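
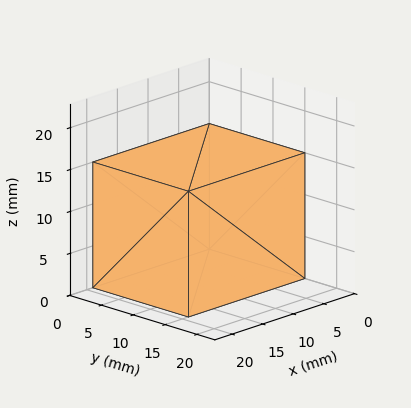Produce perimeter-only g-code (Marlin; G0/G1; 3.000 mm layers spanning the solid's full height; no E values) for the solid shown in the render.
Reading the render: the shape is a rectangular box, roughly 19 × 15 mm footprint and 15 mm tall (dimensions read to the nearest mm from the axis ticks). For the g-code, the solid's height is divided into equal slices at the stated Δz and each level perimeter traced with G1 moves after a G0 lift.

; perimeter-only toolpath
G21 ; units = mm
G90 ; absolute positioning
G28 ; home
; layer 1
G0 Z3.000
G0 X0.000 Y0.000
G1 X19.000 Y0.000
G1 X19.000 Y15.000
G1 X0.000 Y15.000
G1 X0.000 Y0.000
; layer 2
G0 Z6.000
G0 X0.000 Y0.000
G1 X19.000 Y0.000
G1 X19.000 Y15.000
G1 X0.000 Y15.000
G1 X0.000 Y0.000
; layer 3
G0 Z9.000
G0 X0.000 Y0.000
G1 X19.000 Y0.000
G1 X19.000 Y15.000
G1 X0.000 Y15.000
G1 X0.000 Y0.000
; layer 4
G0 Z12.000
G0 X0.000 Y0.000
G1 X19.000 Y0.000
G1 X19.000 Y15.000
G1 X0.000 Y15.000
G1 X0.000 Y0.000
; layer 5
G0 Z15.000
G0 X0.000 Y0.000
G1 X19.000 Y0.000
G1 X19.000 Y15.000
G1 X0.000 Y15.000
G1 X0.000 Y0.000
M2 ; end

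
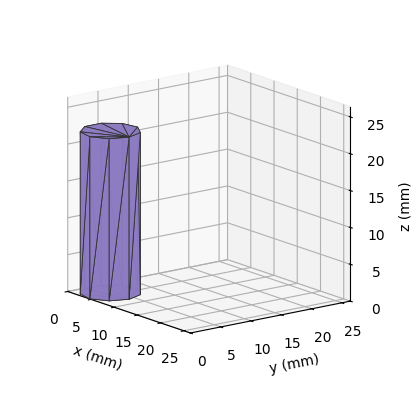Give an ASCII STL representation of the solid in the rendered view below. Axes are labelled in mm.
Reading the render: the shape is a regular 9-sided prism (a cylinder approximated with 9 flat sides), circumscribed radius ≈ 4 mm, height ≈ 22 mm (dimensions read to the nearest mm from the axis ticks). For the STL, each face is triangulated and given an outward normal.

solid part
  facet normal 0.0000 0.0000 -1.0000
    outer loop
      vertex 4.695 7.939 0.000
      vertex 7.064 6.571 0.000
      vertex 8.000 4.000 0.000
    endloop
  endfacet
  facet normal 0.0000 0.0000 -1.0000
    outer loop
      vertex 2.000 7.464 0.000
      vertex 4.695 7.939 0.000
      vertex 8.000 4.000 0.000
    endloop
  endfacet
  facet normal 0.0000 0.0000 -1.0000
    outer loop
      vertex 0.241 5.368 0.000
      vertex 2.000 7.464 0.000
      vertex 8.000 4.000 0.000
    endloop
  endfacet
  facet normal 0.0000 0.0000 -1.0000
    outer loop
      vertex 0.241 2.632 0.000
      vertex 0.241 5.368 0.000
      vertex 8.000 4.000 0.000
    endloop
  endfacet
  facet normal 0.0000 0.0000 -1.0000
    outer loop
      vertex 2.000 0.536 0.000
      vertex 0.241 2.632 0.000
      vertex 8.000 4.000 0.000
    endloop
  endfacet
  facet normal 0.0000 0.0000 -1.0000
    outer loop
      vertex 4.695 0.061 0.000
      vertex 2.000 0.536 0.000
      vertex 8.000 4.000 0.000
    endloop
  endfacet
  facet normal 0.0000 0.0000 -1.0000
    outer loop
      vertex 7.064 1.429 0.000
      vertex 4.695 0.061 0.000
      vertex 8.000 4.000 0.000
    endloop
  endfacet
  facet normal 0.0000 0.0000 1.0000
    outer loop
      vertex 8.000 4.000 22.000
      vertex 7.064 6.571 22.000
      vertex 4.695 7.939 22.000
    endloop
  endfacet
  facet normal 0.0000 0.0000 1.0000
    outer loop
      vertex 8.000 4.000 22.000
      vertex 4.695 7.939 22.000
      vertex 2.000 7.464 22.000
    endloop
  endfacet
  facet normal 0.0000 0.0000 1.0000
    outer loop
      vertex 8.000 4.000 22.000
      vertex 2.000 7.464 22.000
      vertex 0.241 5.368 22.000
    endloop
  endfacet
  facet normal 0.0000 0.0000 1.0000
    outer loop
      vertex 8.000 4.000 22.000
      vertex 0.241 5.368 22.000
      vertex 0.241 2.632 22.000
    endloop
  endfacet
  facet normal 0.0000 0.0000 1.0000
    outer loop
      vertex 8.000 4.000 22.000
      vertex 0.241 2.632 22.000
      vertex 2.000 0.536 22.000
    endloop
  endfacet
  facet normal 0.0000 0.0000 1.0000
    outer loop
      vertex 8.000 4.000 22.000
      vertex 2.000 0.536 22.000
      vertex 4.695 0.061 22.000
    endloop
  endfacet
  facet normal 0.0000 0.0000 1.0000
    outer loop
      vertex 8.000 4.000 22.000
      vertex 4.695 0.061 22.000
      vertex 7.064 1.429 22.000
    endloop
  endfacet
  facet normal 0.9397 0.3421 0.0000
    outer loop
      vertex 8.000 4.000 0.000
      vertex 7.064 6.571 0.000
      vertex 7.064 6.571 22.000
    endloop
  endfacet
  facet normal 0.9397 0.3421 0.0000
    outer loop
      vertex 8.000 4.000 0.000
      vertex 7.064 6.571 22.000
      vertex 8.000 4.000 22.000
    endloop
  endfacet
  facet normal 0.5001 0.8660 0.0000
    outer loop
      vertex 7.064 6.571 0.000
      vertex 4.695 7.939 0.000
      vertex 4.695 7.939 22.000
    endloop
  endfacet
  facet normal 0.5001 0.8660 0.0000
    outer loop
      vertex 7.064 6.571 0.000
      vertex 4.695 7.939 22.000
      vertex 7.064 6.571 22.000
    endloop
  endfacet
  facet normal -0.1736 0.9848 0.0000
    outer loop
      vertex 4.695 7.939 0.000
      vertex 2.000 7.464 0.000
      vertex 2.000 7.464 22.000
    endloop
  endfacet
  facet normal -0.1736 0.9848 0.0000
    outer loop
      vertex 4.695 7.939 0.000
      vertex 2.000 7.464 22.000
      vertex 4.695 7.939 22.000
    endloop
  endfacet
  facet normal -0.7660 0.6428 0.0000
    outer loop
      vertex 2.000 7.464 0.000
      vertex 0.241 5.368 0.000
      vertex 0.241 5.368 22.000
    endloop
  endfacet
  facet normal -0.7660 0.6428 0.0000
    outer loop
      vertex 2.000 7.464 0.000
      vertex 0.241 5.368 22.000
      vertex 2.000 7.464 22.000
    endloop
  endfacet
  facet normal -1.0000 0.0000 0.0000
    outer loop
      vertex 0.241 5.368 0.000
      vertex 0.241 2.632 0.000
      vertex 0.241 2.632 22.000
    endloop
  endfacet
  facet normal -1.0000 0.0000 0.0000
    outer loop
      vertex 0.241 5.368 0.000
      vertex 0.241 2.632 22.000
      vertex 0.241 5.368 22.000
    endloop
  endfacet
  facet normal -0.7660 -0.6428 0.0000
    outer loop
      vertex 0.241 2.632 0.000
      vertex 2.000 0.536 0.000
      vertex 2.000 0.536 22.000
    endloop
  endfacet
  facet normal -0.7660 -0.6428 0.0000
    outer loop
      vertex 0.241 2.632 0.000
      vertex 2.000 0.536 22.000
      vertex 0.241 2.632 22.000
    endloop
  endfacet
  facet normal -0.1736 -0.9848 0.0000
    outer loop
      vertex 2.000 0.536 0.000
      vertex 4.695 0.061 0.000
      vertex 4.695 0.061 22.000
    endloop
  endfacet
  facet normal -0.1736 -0.9848 0.0000
    outer loop
      vertex 2.000 0.536 0.000
      vertex 4.695 0.061 22.000
      vertex 2.000 0.536 22.000
    endloop
  endfacet
  facet normal 0.5001 -0.8660 0.0000
    outer loop
      vertex 4.695 0.061 0.000
      vertex 7.064 1.429 0.000
      vertex 7.064 1.429 22.000
    endloop
  endfacet
  facet normal 0.5001 -0.8660 0.0000
    outer loop
      vertex 4.695 0.061 0.000
      vertex 7.064 1.429 22.000
      vertex 4.695 0.061 22.000
    endloop
  endfacet
  facet normal 0.9397 -0.3421 0.0000
    outer loop
      vertex 7.064 1.429 0.000
      vertex 8.000 4.000 0.000
      vertex 8.000 4.000 22.000
    endloop
  endfacet
  facet normal 0.9397 -0.3421 0.0000
    outer loop
      vertex 7.064 1.429 0.000
      vertex 8.000 4.000 22.000
      vertex 7.064 1.429 22.000
    endloop
  endfacet
endsolid part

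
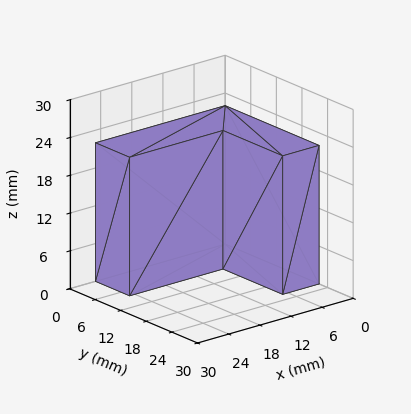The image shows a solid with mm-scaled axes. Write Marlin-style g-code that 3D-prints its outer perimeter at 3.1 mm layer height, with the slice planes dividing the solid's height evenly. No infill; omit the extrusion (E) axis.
Reading the render: the shape is an L-shaped prism: outer 25 × 22 mm, arm thicknesses ≈ 8 mm (horizontal) and 7 mm (vertical), extruded 22 mm in z (dimensions read to the nearest mm from the axis ticks). For the g-code, the solid's height is divided into equal slices at the stated Δz and each level perimeter traced with G1 moves after a G0 lift.

; perimeter-only toolpath
G21 ; units = mm
G90 ; absolute positioning
G28 ; home
; layer 1
G0 Z3.1
G0 X0.0 Y0.0
G1 X25.0 Y0.0
G1 X25.0 Y8.0
G1 X7.0 Y8.0
G1 X7.0 Y22.0
G1 X0.0 Y22.0
G1 X0.0 Y0.0
; layer 2
G0 Z6.3
G0 X0.0 Y0.0
G1 X25.0 Y0.0
G1 X25.0 Y8.0
G1 X7.0 Y8.0
G1 X7.0 Y22.0
G1 X0.0 Y22.0
G1 X0.0 Y0.0
; layer 3
G0 Z9.4
G0 X0.0 Y0.0
G1 X25.0 Y0.0
G1 X25.0 Y8.0
G1 X7.0 Y8.0
G1 X7.0 Y22.0
G1 X0.0 Y22.0
G1 X0.0 Y0.0
; layer 4
G0 Z12.6
G0 X0.0 Y0.0
G1 X25.0 Y0.0
G1 X25.0 Y8.0
G1 X7.0 Y8.0
G1 X7.0 Y22.0
G1 X0.0 Y22.0
G1 X0.0 Y0.0
; layer 5
G0 Z15.7
G0 X0.0 Y0.0
G1 X25.0 Y0.0
G1 X25.0 Y8.0
G1 X7.0 Y8.0
G1 X7.0 Y22.0
G1 X0.0 Y22.0
G1 X0.0 Y0.0
; layer 6
G0 Z18.9
G0 X0.0 Y0.0
G1 X25.0 Y0.0
G1 X25.0 Y8.0
G1 X7.0 Y8.0
G1 X7.0 Y22.0
G1 X0.0 Y22.0
G1 X0.0 Y0.0
; layer 7
G0 Z22.0
G0 X0.0 Y0.0
G1 X25.0 Y0.0
G1 X25.0 Y8.0
G1 X7.0 Y8.0
G1 X7.0 Y22.0
G1 X0.0 Y22.0
G1 X0.0 Y0.0
M2 ; end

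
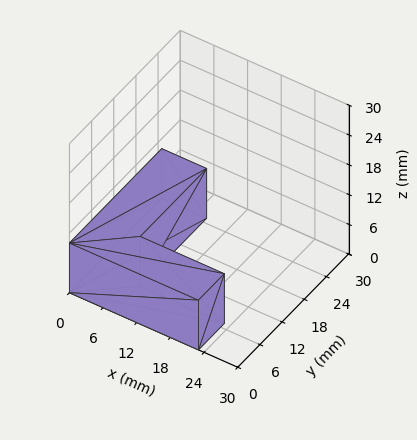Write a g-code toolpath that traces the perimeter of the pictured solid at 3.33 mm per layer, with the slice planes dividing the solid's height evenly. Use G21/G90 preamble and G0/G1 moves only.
Reading the render: the shape is an L-shaped prism: outer 23 × 25 mm, arm thicknesses ≈ 7 mm (horizontal) and 8 mm (vertical), extruded 10 mm in z (dimensions read to the nearest mm from the axis ticks). For the g-code, the solid's height is divided into equal slices at the stated Δz and each level perimeter traced with G1 moves after a G0 lift.

; perimeter-only toolpath
G21 ; units = mm
G90 ; absolute positioning
G28 ; home
; layer 1
G0 Z3.33
G0 X0.00 Y0.00
G1 X23.00 Y0.00
G1 X23.00 Y7.00
G1 X8.00 Y7.00
G1 X8.00 Y25.00
G1 X0.00 Y25.00
G1 X0.00 Y0.00
; layer 2
G0 Z6.67
G0 X0.00 Y0.00
G1 X23.00 Y0.00
G1 X23.00 Y7.00
G1 X8.00 Y7.00
G1 X8.00 Y25.00
G1 X0.00 Y25.00
G1 X0.00 Y0.00
; layer 3
G0 Z10.00
G0 X0.00 Y0.00
G1 X23.00 Y0.00
G1 X23.00 Y7.00
G1 X8.00 Y7.00
G1 X8.00 Y25.00
G1 X0.00 Y25.00
G1 X0.00 Y0.00
M2 ; end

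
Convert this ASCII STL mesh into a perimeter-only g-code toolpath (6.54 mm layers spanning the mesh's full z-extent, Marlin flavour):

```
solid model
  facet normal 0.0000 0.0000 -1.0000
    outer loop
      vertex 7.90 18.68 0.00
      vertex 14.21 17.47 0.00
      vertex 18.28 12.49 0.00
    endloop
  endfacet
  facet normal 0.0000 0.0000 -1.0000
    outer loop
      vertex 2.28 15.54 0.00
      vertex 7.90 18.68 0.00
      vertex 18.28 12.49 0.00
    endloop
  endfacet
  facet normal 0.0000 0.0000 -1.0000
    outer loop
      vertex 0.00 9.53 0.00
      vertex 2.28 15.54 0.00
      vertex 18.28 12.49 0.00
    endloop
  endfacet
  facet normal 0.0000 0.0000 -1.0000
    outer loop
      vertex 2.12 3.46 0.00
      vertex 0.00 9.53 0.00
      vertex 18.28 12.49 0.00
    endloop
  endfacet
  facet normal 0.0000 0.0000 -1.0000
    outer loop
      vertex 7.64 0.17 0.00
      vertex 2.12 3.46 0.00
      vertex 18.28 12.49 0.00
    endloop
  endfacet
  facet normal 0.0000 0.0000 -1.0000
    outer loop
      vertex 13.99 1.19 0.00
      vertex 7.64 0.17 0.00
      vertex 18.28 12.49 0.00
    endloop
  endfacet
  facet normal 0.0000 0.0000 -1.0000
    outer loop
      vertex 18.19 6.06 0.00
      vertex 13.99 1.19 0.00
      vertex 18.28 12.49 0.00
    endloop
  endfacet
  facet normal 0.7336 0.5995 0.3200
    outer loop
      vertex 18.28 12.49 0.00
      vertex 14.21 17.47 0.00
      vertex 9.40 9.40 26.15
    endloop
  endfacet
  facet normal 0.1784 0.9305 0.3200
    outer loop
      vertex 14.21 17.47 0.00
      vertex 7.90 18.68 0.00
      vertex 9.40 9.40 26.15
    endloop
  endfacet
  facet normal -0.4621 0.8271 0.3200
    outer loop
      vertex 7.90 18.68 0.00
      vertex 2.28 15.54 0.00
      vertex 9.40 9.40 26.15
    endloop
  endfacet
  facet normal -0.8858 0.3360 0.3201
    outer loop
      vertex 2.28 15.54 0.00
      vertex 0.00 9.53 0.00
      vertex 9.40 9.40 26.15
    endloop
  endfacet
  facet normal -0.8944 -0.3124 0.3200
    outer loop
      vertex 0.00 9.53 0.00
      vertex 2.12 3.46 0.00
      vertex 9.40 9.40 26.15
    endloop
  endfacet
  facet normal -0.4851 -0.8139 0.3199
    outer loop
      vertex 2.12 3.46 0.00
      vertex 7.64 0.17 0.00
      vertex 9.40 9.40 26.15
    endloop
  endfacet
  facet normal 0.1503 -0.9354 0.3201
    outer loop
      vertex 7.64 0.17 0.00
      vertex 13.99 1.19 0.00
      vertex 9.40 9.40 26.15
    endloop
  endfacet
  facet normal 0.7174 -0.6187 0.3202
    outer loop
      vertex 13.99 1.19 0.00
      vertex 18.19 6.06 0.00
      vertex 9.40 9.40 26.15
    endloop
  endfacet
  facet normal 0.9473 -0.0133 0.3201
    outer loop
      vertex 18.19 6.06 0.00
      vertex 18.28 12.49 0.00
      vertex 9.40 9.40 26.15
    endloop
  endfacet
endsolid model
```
; perimeter-only toolpath
G21 ; units = mm
G90 ; absolute positioning
G28 ; home
; layer 1
G0 Z6.54
G0 X16.06 Y11.72
G1 X13.01 Y15.45
G1 X8.28 Y16.36
G1 X4.06 Y14.00
G1 X2.35 Y9.50
G1 X3.94 Y4.95
G1 X8.08 Y2.48
G1 X12.84 Y3.24
G1 X15.99 Y6.89
G1 X16.06 Y11.72
; layer 2
G0 Z13.07
G0 X13.84 Y10.95
G1 X11.80 Y13.43
G1 X8.65 Y14.04
G1 X5.84 Y12.47
G1 X4.70 Y9.46
G1 X5.76 Y6.43
G1 X8.52 Y4.79
G1 X11.70 Y5.29
G1 X13.80 Y7.73
G1 X13.84 Y10.95
; layer 3
G0 Z19.61
G0 X11.62 Y10.17
G1 X10.60 Y11.42
G1 X9.03 Y11.72
G1 X7.62 Y10.94
G1 X7.05 Y9.43
G1 X7.58 Y7.91
G1 X8.96 Y7.09
G1 X10.55 Y7.35
G1 X11.60 Y8.56
G1 X11.62 Y10.17
M2 ; end

The solid is a regular 9-sided pyramid, base circumscribed radius ≈ 9.4 mm, apex at z ≈ 26.1 mm. Slicing at Δz = 6.54 mm — 4 equal slices spanning the solid's height, so layer i sits at z = i·h/4 — gives 3 non-empty perimeters. Each is a 9-segment closed polygon; G0 lifts to the layer z and rapids to the start vertex, then G1 traces the edges. The cross-section shrinks linearly with z (the slice at the apex is degenerate and omitted).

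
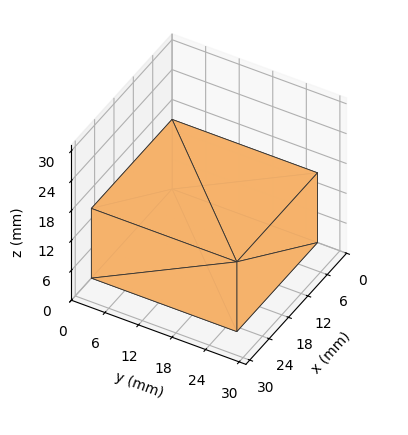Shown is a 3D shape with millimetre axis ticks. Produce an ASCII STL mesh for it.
Reading the render: the shape is a rectangular box, roughly 25 × 26 mm footprint and 14 mm tall (dimensions read to the nearest mm from the axis ticks). For the STL, each face is triangulated and given an outward normal.

solid part
  facet normal 0.0000 0.0000 -1.0000
    outer loop
      vertex 25.000 26.000 0.000
      vertex 25.000 0.000 0.000
      vertex 0.000 0.000 0.000
    endloop
  endfacet
  facet normal 0.0000 0.0000 -1.0000
    outer loop
      vertex 0.000 26.000 0.000
      vertex 25.000 26.000 0.000
      vertex 0.000 0.000 0.000
    endloop
  endfacet
  facet normal 0.0000 0.0000 1.0000
    outer loop
      vertex 0.000 0.000 14.000
      vertex 25.000 0.000 14.000
      vertex 25.000 26.000 14.000
    endloop
  endfacet
  facet normal 0.0000 0.0000 1.0000
    outer loop
      vertex 0.000 0.000 14.000
      vertex 25.000 26.000 14.000
      vertex 0.000 26.000 14.000
    endloop
  endfacet
  facet normal 0.0000 -1.0000 0.0000
    outer loop
      vertex 0.000 0.000 0.000
      vertex 25.000 0.000 0.000
      vertex 25.000 0.000 14.000
    endloop
  endfacet
  facet normal 0.0000 -1.0000 0.0000
    outer loop
      vertex 0.000 0.000 0.000
      vertex 25.000 0.000 14.000
      vertex 0.000 0.000 14.000
    endloop
  endfacet
  facet normal 0.0000 1.0000 0.0000
    outer loop
      vertex 25.000 26.000 14.000
      vertex 25.000 26.000 0.000
      vertex 0.000 26.000 0.000
    endloop
  endfacet
  facet normal 0.0000 1.0000 0.0000
    outer loop
      vertex 0.000 26.000 14.000
      vertex 25.000 26.000 14.000
      vertex 0.000 26.000 0.000
    endloop
  endfacet
  facet normal -1.0000 0.0000 0.0000
    outer loop
      vertex 0.000 26.000 14.000
      vertex 0.000 26.000 0.000
      vertex 0.000 0.000 0.000
    endloop
  endfacet
  facet normal -1.0000 0.0000 0.0000
    outer loop
      vertex 0.000 0.000 14.000
      vertex 0.000 26.000 14.000
      vertex 0.000 0.000 0.000
    endloop
  endfacet
  facet normal 1.0000 0.0000 0.0000
    outer loop
      vertex 25.000 0.000 0.000
      vertex 25.000 26.000 0.000
      vertex 25.000 26.000 14.000
    endloop
  endfacet
  facet normal 1.0000 0.0000 0.0000
    outer loop
      vertex 25.000 0.000 0.000
      vertex 25.000 26.000 14.000
      vertex 25.000 0.000 14.000
    endloop
  endfacet
endsolid part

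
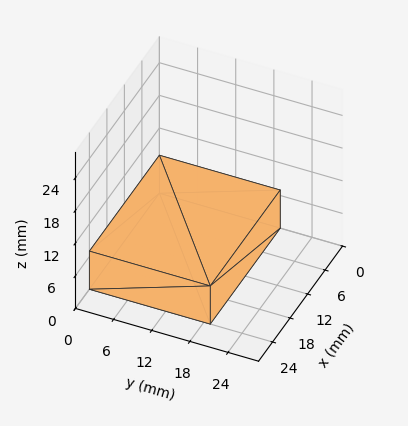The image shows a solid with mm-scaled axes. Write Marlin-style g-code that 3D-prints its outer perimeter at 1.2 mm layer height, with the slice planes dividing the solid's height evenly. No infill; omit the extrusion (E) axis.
Reading the render: the shape is a rectangular box, roughly 24 × 19 mm footprint and 7 mm tall (dimensions read to the nearest mm from the axis ticks). For the g-code, the solid's height is divided into equal slices at the stated Δz and each level perimeter traced with G1 moves after a G0 lift.

; perimeter-only toolpath
G21 ; units = mm
G90 ; absolute positioning
G28 ; home
; layer 1
G0 Z1.2
G0 X0.0 Y0.0
G1 X24.0 Y0.0
G1 X24.0 Y19.0
G1 X0.0 Y19.0
G1 X0.0 Y0.0
; layer 2
G0 Z2.3
G0 X0.0 Y0.0
G1 X24.0 Y0.0
G1 X24.0 Y19.0
G1 X0.0 Y19.0
G1 X0.0 Y0.0
; layer 3
G0 Z3.5
G0 X0.0 Y0.0
G1 X24.0 Y0.0
G1 X24.0 Y19.0
G1 X0.0 Y19.0
G1 X0.0 Y0.0
; layer 4
G0 Z4.7
G0 X0.0 Y0.0
G1 X24.0 Y0.0
G1 X24.0 Y19.0
G1 X0.0 Y19.0
G1 X0.0 Y0.0
; layer 5
G0 Z5.8
G0 X0.0 Y0.0
G1 X24.0 Y0.0
G1 X24.0 Y19.0
G1 X0.0 Y19.0
G1 X0.0 Y0.0
; layer 6
G0 Z7.0
G0 X0.0 Y0.0
G1 X24.0 Y0.0
G1 X24.0 Y19.0
G1 X0.0 Y19.0
G1 X0.0 Y0.0
M2 ; end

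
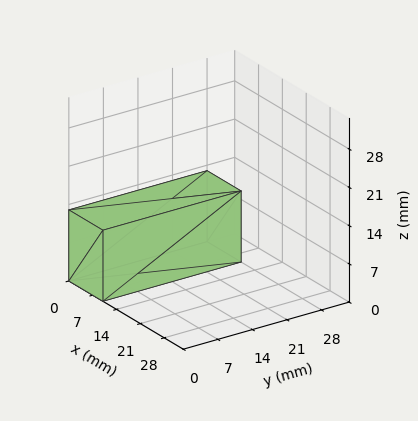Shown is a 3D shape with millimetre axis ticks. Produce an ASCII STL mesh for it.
Reading the render: the shape is a rectangular box, roughly 10 × 28 mm footprint and 13 mm tall (dimensions read to the nearest mm from the axis ticks). For the STL, each face is triangulated and given an outward normal.

solid part
  facet normal 0.0000 0.0000 -1.0000
    outer loop
      vertex 10.0 28.0 0.0
      vertex 10.0 0.0 0.0
      vertex 0.0 0.0 0.0
    endloop
  endfacet
  facet normal 0.0000 0.0000 -1.0000
    outer loop
      vertex 0.0 28.0 0.0
      vertex 10.0 28.0 0.0
      vertex 0.0 0.0 0.0
    endloop
  endfacet
  facet normal 0.0000 0.0000 1.0000
    outer loop
      vertex 0.0 0.0 13.0
      vertex 10.0 0.0 13.0
      vertex 10.0 28.0 13.0
    endloop
  endfacet
  facet normal 0.0000 0.0000 1.0000
    outer loop
      vertex 0.0 0.0 13.0
      vertex 10.0 28.0 13.0
      vertex 0.0 28.0 13.0
    endloop
  endfacet
  facet normal 0.0000 -1.0000 0.0000
    outer loop
      vertex 0.0 0.0 0.0
      vertex 10.0 0.0 0.0
      vertex 10.0 0.0 13.0
    endloop
  endfacet
  facet normal 0.0000 -1.0000 0.0000
    outer loop
      vertex 0.0 0.0 0.0
      vertex 10.0 0.0 13.0
      vertex 0.0 0.0 13.0
    endloop
  endfacet
  facet normal 0.0000 1.0000 0.0000
    outer loop
      vertex 10.0 28.0 13.0
      vertex 10.0 28.0 0.0
      vertex 0.0 28.0 0.0
    endloop
  endfacet
  facet normal 0.0000 1.0000 0.0000
    outer loop
      vertex 0.0 28.0 13.0
      vertex 10.0 28.0 13.0
      vertex 0.0 28.0 0.0
    endloop
  endfacet
  facet normal -1.0000 0.0000 0.0000
    outer loop
      vertex 0.0 28.0 13.0
      vertex 0.0 28.0 0.0
      vertex 0.0 0.0 0.0
    endloop
  endfacet
  facet normal -1.0000 0.0000 0.0000
    outer loop
      vertex 0.0 0.0 13.0
      vertex 0.0 28.0 13.0
      vertex 0.0 0.0 0.0
    endloop
  endfacet
  facet normal 1.0000 0.0000 0.0000
    outer loop
      vertex 10.0 0.0 0.0
      vertex 10.0 28.0 0.0
      vertex 10.0 28.0 13.0
    endloop
  endfacet
  facet normal 1.0000 0.0000 0.0000
    outer loop
      vertex 10.0 0.0 0.0
      vertex 10.0 28.0 13.0
      vertex 10.0 0.0 13.0
    endloop
  endfacet
endsolid part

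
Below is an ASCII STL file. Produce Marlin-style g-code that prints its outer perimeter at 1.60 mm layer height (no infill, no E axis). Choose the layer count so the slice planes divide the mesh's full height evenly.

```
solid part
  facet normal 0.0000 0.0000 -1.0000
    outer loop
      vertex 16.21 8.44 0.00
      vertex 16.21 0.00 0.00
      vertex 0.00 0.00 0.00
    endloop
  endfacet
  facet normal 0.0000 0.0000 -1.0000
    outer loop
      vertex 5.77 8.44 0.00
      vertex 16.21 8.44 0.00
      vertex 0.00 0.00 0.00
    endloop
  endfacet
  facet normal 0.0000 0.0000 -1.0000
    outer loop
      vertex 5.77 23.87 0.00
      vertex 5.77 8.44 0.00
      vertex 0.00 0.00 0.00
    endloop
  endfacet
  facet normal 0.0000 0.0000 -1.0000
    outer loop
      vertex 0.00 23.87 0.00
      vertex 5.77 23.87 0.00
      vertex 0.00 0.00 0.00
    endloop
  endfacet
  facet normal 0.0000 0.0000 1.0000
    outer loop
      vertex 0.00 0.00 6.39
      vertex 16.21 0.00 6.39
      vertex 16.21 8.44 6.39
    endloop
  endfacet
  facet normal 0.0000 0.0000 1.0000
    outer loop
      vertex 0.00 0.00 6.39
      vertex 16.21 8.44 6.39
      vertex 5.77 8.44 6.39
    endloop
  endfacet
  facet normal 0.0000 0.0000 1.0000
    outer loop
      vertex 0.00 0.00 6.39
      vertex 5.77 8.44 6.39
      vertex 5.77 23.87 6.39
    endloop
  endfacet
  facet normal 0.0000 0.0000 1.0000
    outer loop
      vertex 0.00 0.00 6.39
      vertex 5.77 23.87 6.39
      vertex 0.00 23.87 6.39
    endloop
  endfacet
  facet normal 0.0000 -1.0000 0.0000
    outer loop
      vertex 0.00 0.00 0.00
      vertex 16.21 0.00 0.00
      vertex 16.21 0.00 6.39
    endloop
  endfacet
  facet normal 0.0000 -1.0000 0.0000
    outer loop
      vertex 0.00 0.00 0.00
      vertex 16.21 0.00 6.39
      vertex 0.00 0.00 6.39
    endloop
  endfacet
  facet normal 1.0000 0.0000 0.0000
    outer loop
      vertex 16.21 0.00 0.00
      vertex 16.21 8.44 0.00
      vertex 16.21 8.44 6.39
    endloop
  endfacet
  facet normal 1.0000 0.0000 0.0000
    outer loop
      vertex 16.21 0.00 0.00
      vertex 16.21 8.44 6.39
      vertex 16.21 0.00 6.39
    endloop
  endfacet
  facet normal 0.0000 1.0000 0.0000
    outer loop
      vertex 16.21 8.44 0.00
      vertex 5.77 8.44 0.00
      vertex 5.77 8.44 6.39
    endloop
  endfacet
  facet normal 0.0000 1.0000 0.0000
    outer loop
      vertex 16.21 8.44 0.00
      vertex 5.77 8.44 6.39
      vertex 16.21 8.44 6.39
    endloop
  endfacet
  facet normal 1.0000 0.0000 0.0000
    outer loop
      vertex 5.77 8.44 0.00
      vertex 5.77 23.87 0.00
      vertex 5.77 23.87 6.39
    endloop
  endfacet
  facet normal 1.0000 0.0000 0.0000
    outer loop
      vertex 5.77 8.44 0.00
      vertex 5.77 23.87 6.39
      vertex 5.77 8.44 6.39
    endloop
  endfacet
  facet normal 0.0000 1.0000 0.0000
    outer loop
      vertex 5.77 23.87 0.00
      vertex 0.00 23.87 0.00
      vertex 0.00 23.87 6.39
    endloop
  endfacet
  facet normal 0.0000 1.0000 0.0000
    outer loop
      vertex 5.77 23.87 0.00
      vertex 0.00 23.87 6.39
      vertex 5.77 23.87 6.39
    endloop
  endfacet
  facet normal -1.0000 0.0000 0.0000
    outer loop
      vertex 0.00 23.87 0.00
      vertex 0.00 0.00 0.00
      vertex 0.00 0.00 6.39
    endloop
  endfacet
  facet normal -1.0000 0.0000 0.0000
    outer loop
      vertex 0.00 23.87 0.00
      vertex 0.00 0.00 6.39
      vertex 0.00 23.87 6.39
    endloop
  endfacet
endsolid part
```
; perimeter-only toolpath
G21 ; units = mm
G90 ; absolute positioning
G28 ; home
; layer 1
G0 Z1.60
G0 X0.00 Y0.00
G1 X16.21 Y0.00
G1 X16.21 Y8.44
G1 X5.77 Y8.44
G1 X5.77 Y23.87
G1 X0.00 Y23.87
G1 X0.00 Y0.00
; layer 2
G0 Z3.19
G0 X0.00 Y0.00
G1 X16.21 Y0.00
G1 X16.21 Y8.44
G1 X5.77 Y8.44
G1 X5.77 Y23.87
G1 X0.00 Y23.87
G1 X0.00 Y0.00
; layer 3
G0 Z4.79
G0 X0.00 Y0.00
G1 X16.21 Y0.00
G1 X16.21 Y8.44
G1 X5.77 Y8.44
G1 X5.77 Y23.87
G1 X0.00 Y23.87
G1 X0.00 Y0.00
; layer 4
G0 Z6.39
G0 X0.00 Y0.00
G1 X16.21 Y0.00
G1 X16.21 Y8.44
G1 X5.77 Y8.44
G1 X5.77 Y23.87
G1 X0.00 Y23.87
G1 X0.00 Y0.00
M2 ; end

The solid is an L-shaped prism: outer 16.2 × 23.9 mm, arm thicknesses ≈ 8.44 mm (horizontal) and 5.77 mm (vertical), extruded 6.39 mm in z. Slicing at Δz = 1.60 mm — 4 equal slices spanning the solid's height, so layer i sits at z = i·h/4 — gives 4 non-empty perimeters. Each is a 6-segment closed polygon; G0 lifts to the layer z and rapids to the start vertex, then G1 traces the edges.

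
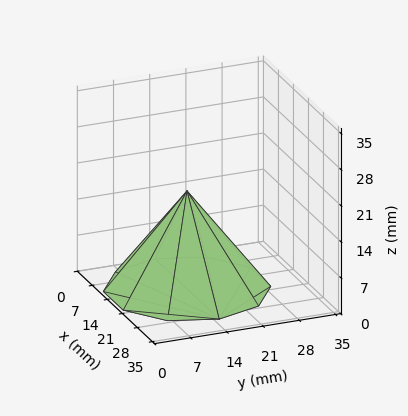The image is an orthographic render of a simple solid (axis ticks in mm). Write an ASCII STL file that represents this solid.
Reading the render: the shape is a regular 10-sided pyramid, base circumscribed radius ≈ 15 mm, apex at z ≈ 19 mm (dimensions read to the nearest mm from the axis ticks). For the STL, each face is triangulated and given an outward normal.

solid part
  facet normal 0.0000 0.0000 -1.0000
    outer loop
      vertex 19.635 29.266 0.000
      vertex 27.135 23.817 0.000
      vertex 30.000 15.000 0.000
    endloop
  endfacet
  facet normal 0.0000 0.0000 -1.0000
    outer loop
      vertex 10.365 29.266 0.000
      vertex 19.635 29.266 0.000
      vertex 30.000 15.000 0.000
    endloop
  endfacet
  facet normal 0.0000 0.0000 -1.0000
    outer loop
      vertex 2.865 23.817 0.000
      vertex 10.365 29.266 0.000
      vertex 30.000 15.000 0.000
    endloop
  endfacet
  facet normal 0.0000 0.0000 -1.0000
    outer loop
      vertex 0.000 15.000 0.000
      vertex 2.865 23.817 0.000
      vertex 30.000 15.000 0.000
    endloop
  endfacet
  facet normal 0.0000 0.0000 -1.0000
    outer loop
      vertex 2.865 6.183 0.000
      vertex 0.000 15.000 0.000
      vertex 30.000 15.000 0.000
    endloop
  endfacet
  facet normal 0.0000 0.0000 -1.0000
    outer loop
      vertex 10.365 0.734 0.000
      vertex 2.865 6.183 0.000
      vertex 30.000 15.000 0.000
    endloop
  endfacet
  facet normal 0.0000 0.0000 -1.0000
    outer loop
      vertex 19.635 0.734 0.000
      vertex 10.365 0.734 0.000
      vertex 30.000 15.000 0.000
    endloop
  endfacet
  facet normal 0.0000 0.0000 -1.0000
    outer loop
      vertex 27.135 6.183 0.000
      vertex 19.635 0.734 0.000
      vertex 30.000 15.000 0.000
    endloop
  endfacet
  facet normal 0.7605 0.2471 0.6004
    outer loop
      vertex 30.000 15.000 0.000
      vertex 27.135 23.817 0.000
      vertex 15.000 15.000 19.000
    endloop
  endfacet
  facet normal 0.4700 0.6470 0.6004
    outer loop
      vertex 27.135 23.817 0.000
      vertex 19.635 29.266 0.000
      vertex 15.000 15.000 19.000
    endloop
  endfacet
  facet normal 0.0000 0.7997 0.6004
    outer loop
      vertex 19.635 29.266 0.000
      vertex 10.365 29.266 0.000
      vertex 15.000 15.000 19.000
    endloop
  endfacet
  facet normal -0.4700 0.6470 0.6004
    outer loop
      vertex 10.365 29.266 0.000
      vertex 2.865 23.817 0.000
      vertex 15.000 15.000 19.000
    endloop
  endfacet
  facet normal -0.7605 0.2471 0.6004
    outer loop
      vertex 2.865 23.817 0.000
      vertex 0.000 15.000 0.000
      vertex 15.000 15.000 19.000
    endloop
  endfacet
  facet normal -0.7605 -0.2471 0.6004
    outer loop
      vertex 0.000 15.000 0.000
      vertex 2.865 6.183 0.000
      vertex 15.000 15.000 19.000
    endloop
  endfacet
  facet normal -0.4700 -0.6470 0.6004
    outer loop
      vertex 2.865 6.183 0.000
      vertex 10.365 0.734 0.000
      vertex 15.000 15.000 19.000
    endloop
  endfacet
  facet normal 0.0000 -0.7997 0.6004
    outer loop
      vertex 10.365 0.734 0.000
      vertex 19.635 0.734 0.000
      vertex 15.000 15.000 19.000
    endloop
  endfacet
  facet normal 0.4700 -0.6470 0.6004
    outer loop
      vertex 19.635 0.734 0.000
      vertex 27.135 6.183 0.000
      vertex 15.000 15.000 19.000
    endloop
  endfacet
  facet normal 0.7605 -0.2471 0.6004
    outer loop
      vertex 27.135 6.183 0.000
      vertex 30.000 15.000 0.000
      vertex 15.000 15.000 19.000
    endloop
  endfacet
endsolid part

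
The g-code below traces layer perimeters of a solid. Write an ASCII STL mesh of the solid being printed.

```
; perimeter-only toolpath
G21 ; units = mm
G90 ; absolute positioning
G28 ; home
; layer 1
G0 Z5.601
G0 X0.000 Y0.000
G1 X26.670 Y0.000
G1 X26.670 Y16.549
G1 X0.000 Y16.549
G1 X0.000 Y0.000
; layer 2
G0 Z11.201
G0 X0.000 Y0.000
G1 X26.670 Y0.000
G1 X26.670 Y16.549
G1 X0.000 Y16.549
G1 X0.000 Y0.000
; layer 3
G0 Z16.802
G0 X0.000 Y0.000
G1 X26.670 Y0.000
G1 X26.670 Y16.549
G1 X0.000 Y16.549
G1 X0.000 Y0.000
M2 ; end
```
solid part
  facet normal 0.0000 0.0000 -1.0000
    outer loop
      vertex 26.670 16.549 0.000
      vertex 26.670 0.000 0.000
      vertex 0.000 0.000 0.000
    endloop
  endfacet
  facet normal 0.0000 0.0000 -1.0000
    outer loop
      vertex 0.000 16.549 0.000
      vertex 26.670 16.549 0.000
      vertex 0.000 0.000 0.000
    endloop
  endfacet
  facet normal 0.0000 0.0000 1.0000
    outer loop
      vertex 0.000 0.000 16.802
      vertex 26.670 0.000 16.802
      vertex 26.670 16.549 16.802
    endloop
  endfacet
  facet normal 0.0000 0.0000 1.0000
    outer loop
      vertex 0.000 0.000 16.802
      vertex 26.670 16.549 16.802
      vertex 0.000 16.549 16.802
    endloop
  endfacet
  facet normal 0.0000 -1.0000 0.0000
    outer loop
      vertex 0.000 0.000 0.000
      vertex 26.670 0.000 0.000
      vertex 26.670 0.000 16.802
    endloop
  endfacet
  facet normal 0.0000 -1.0000 0.0000
    outer loop
      vertex 0.000 0.000 0.000
      vertex 26.670 0.000 16.802
      vertex 0.000 0.000 16.802
    endloop
  endfacet
  facet normal 0.0000 1.0000 0.0000
    outer loop
      vertex 26.670 16.549 16.802
      vertex 26.670 16.549 0.000
      vertex 0.000 16.549 0.000
    endloop
  endfacet
  facet normal 0.0000 1.0000 0.0000
    outer loop
      vertex 0.000 16.549 16.802
      vertex 26.670 16.549 16.802
      vertex 0.000 16.549 0.000
    endloop
  endfacet
  facet normal -1.0000 0.0000 0.0000
    outer loop
      vertex 0.000 16.549 16.802
      vertex 0.000 16.549 0.000
      vertex 0.000 0.000 0.000
    endloop
  endfacet
  facet normal -1.0000 0.0000 0.0000
    outer loop
      vertex 0.000 0.000 16.802
      vertex 0.000 16.549 16.802
      vertex 0.000 0.000 0.000
    endloop
  endfacet
  facet normal 1.0000 0.0000 0.0000
    outer loop
      vertex 26.670 0.000 0.000
      vertex 26.670 16.549 0.000
      vertex 26.670 16.549 16.802
    endloop
  endfacet
  facet normal 1.0000 0.0000 0.0000
    outer loop
      vertex 26.670 0.000 0.000
      vertex 26.670 16.549 16.802
      vertex 26.670 0.000 16.802
    endloop
  endfacet
endsolid part

The G0 Z moves step by Δz≈5.601 mm. Every layer's G1 loop is the same polygon, so the solid is a straight extrusion of it from z=0 to z≈16.8. Closing with flat bottom and top caps and triangulating gives 12 facets — a rectangular box, roughly 26.7 × 16.5 mm footprint and 16.8 mm tall.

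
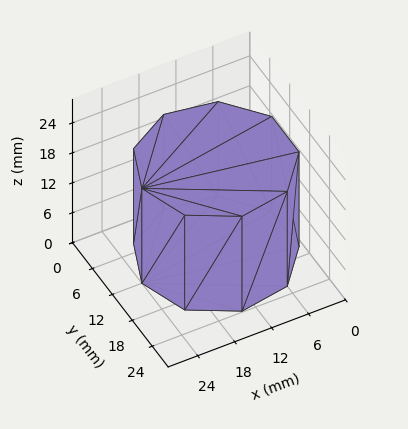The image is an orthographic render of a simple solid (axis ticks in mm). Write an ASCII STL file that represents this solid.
Reading the render: the shape is a regular 9-sided prism (a cylinder approximated with 9 flat sides), circumscribed radius ≈ 12 mm, height ≈ 19 mm (dimensions read to the nearest mm from the axis ticks). For the STL, each face is triangulated and given an outward normal.

solid part
  facet normal 0.0000 0.0000 -1.0000
    outer loop
      vertex 14.1 23.8 0.0
      vertex 21.2 19.7 0.0
      vertex 24.0 12.0 0.0
    endloop
  endfacet
  facet normal 0.0000 0.0000 -1.0000
    outer loop
      vertex 6.0 22.4 0.0
      vertex 14.1 23.8 0.0
      vertex 24.0 12.0 0.0
    endloop
  endfacet
  facet normal 0.0000 0.0000 -1.0000
    outer loop
      vertex 0.7 16.1 0.0
      vertex 6.0 22.4 0.0
      vertex 24.0 12.0 0.0
    endloop
  endfacet
  facet normal 0.0000 0.0000 -1.0000
    outer loop
      vertex 0.7 7.9 0.0
      vertex 0.7 16.1 0.0
      vertex 24.0 12.0 0.0
    endloop
  endfacet
  facet normal 0.0000 0.0000 -1.0000
    outer loop
      vertex 6.0 1.6 0.0
      vertex 0.7 7.9 0.0
      vertex 24.0 12.0 0.0
    endloop
  endfacet
  facet normal 0.0000 0.0000 -1.0000
    outer loop
      vertex 14.1 0.2 0.0
      vertex 6.0 1.6 0.0
      vertex 24.0 12.0 0.0
    endloop
  endfacet
  facet normal 0.0000 0.0000 -1.0000
    outer loop
      vertex 21.2 4.3 0.0
      vertex 14.1 0.2 0.0
      vertex 24.0 12.0 0.0
    endloop
  endfacet
  facet normal 0.0000 0.0000 1.0000
    outer loop
      vertex 24.0 12.0 19.0
      vertex 21.2 19.7 19.0
      vertex 14.1 23.8 19.0
    endloop
  endfacet
  facet normal 0.0000 0.0000 1.0000
    outer loop
      vertex 24.0 12.0 19.0
      vertex 14.1 23.8 19.0
      vertex 6.0 22.4 19.0
    endloop
  endfacet
  facet normal 0.0000 0.0000 1.0000
    outer loop
      vertex 24.0 12.0 19.0
      vertex 6.0 22.4 19.0
      vertex 0.7 16.1 19.0
    endloop
  endfacet
  facet normal 0.0000 0.0000 1.0000
    outer loop
      vertex 24.0 12.0 19.0
      vertex 0.7 16.1 19.0
      vertex 0.7 7.9 19.0
    endloop
  endfacet
  facet normal 0.0000 0.0000 1.0000
    outer loop
      vertex 24.0 12.0 19.0
      vertex 0.7 7.9 19.0
      vertex 6.0 1.6 19.0
    endloop
  endfacet
  facet normal 0.0000 0.0000 1.0000
    outer loop
      vertex 24.0 12.0 19.0
      vertex 6.0 1.6 19.0
      vertex 14.1 0.2 19.0
    endloop
  endfacet
  facet normal 0.0000 0.0000 1.0000
    outer loop
      vertex 24.0 12.0 19.0
      vertex 14.1 0.2 19.0
      vertex 21.2 4.3 19.0
    endloop
  endfacet
  facet normal 0.9398 0.3417 0.0000
    outer loop
      vertex 24.0 12.0 0.0
      vertex 21.2 19.7 0.0
      vertex 21.2 19.7 19.0
    endloop
  endfacet
  facet normal 0.9398 0.3417 0.0000
    outer loop
      vertex 24.0 12.0 0.0
      vertex 21.2 19.7 19.0
      vertex 24.0 12.0 19.0
    endloop
  endfacet
  facet normal 0.5001 0.8660 0.0000
    outer loop
      vertex 21.2 19.7 0.0
      vertex 14.1 23.8 0.0
      vertex 14.1 23.8 19.0
    endloop
  endfacet
  facet normal 0.5001 0.8660 0.0000
    outer loop
      vertex 21.2 19.7 0.0
      vertex 14.1 23.8 19.0
      vertex 21.2 19.7 19.0
    endloop
  endfacet
  facet normal -0.1703 0.9854 0.0000
    outer loop
      vertex 14.1 23.8 0.0
      vertex 6.0 22.4 0.0
      vertex 6.0 22.4 19.0
    endloop
  endfacet
  facet normal -0.1703 0.9854 0.0000
    outer loop
      vertex 14.1 23.8 0.0
      vertex 6.0 22.4 19.0
      vertex 14.1 23.8 19.0
    endloop
  endfacet
  facet normal -0.7652 0.6438 0.0000
    outer loop
      vertex 6.0 22.4 0.0
      vertex 0.7 16.1 0.0
      vertex 0.7 16.1 19.0
    endloop
  endfacet
  facet normal -0.7652 0.6438 0.0000
    outer loop
      vertex 6.0 22.4 0.0
      vertex 0.7 16.1 19.0
      vertex 6.0 22.4 19.0
    endloop
  endfacet
  facet normal -1.0000 0.0000 0.0000
    outer loop
      vertex 0.7 16.1 0.0
      vertex 0.7 7.9 0.0
      vertex 0.7 7.9 19.0
    endloop
  endfacet
  facet normal -1.0000 0.0000 0.0000
    outer loop
      vertex 0.7 16.1 0.0
      vertex 0.7 7.9 19.0
      vertex 0.7 16.1 19.0
    endloop
  endfacet
  facet normal -0.7652 -0.6438 0.0000
    outer loop
      vertex 0.7 7.9 0.0
      vertex 6.0 1.6 0.0
      vertex 6.0 1.6 19.0
    endloop
  endfacet
  facet normal -0.7652 -0.6438 0.0000
    outer loop
      vertex 0.7 7.9 0.0
      vertex 6.0 1.6 19.0
      vertex 0.7 7.9 19.0
    endloop
  endfacet
  facet normal -0.1703 -0.9854 0.0000
    outer loop
      vertex 6.0 1.6 0.0
      vertex 14.1 0.2 0.0
      vertex 14.1 0.2 19.0
    endloop
  endfacet
  facet normal -0.1703 -0.9854 0.0000
    outer loop
      vertex 6.0 1.6 0.0
      vertex 14.1 0.2 19.0
      vertex 6.0 1.6 19.0
    endloop
  endfacet
  facet normal 0.5001 -0.8660 0.0000
    outer loop
      vertex 14.1 0.2 0.0
      vertex 21.2 4.3 0.0
      vertex 21.2 4.3 19.0
    endloop
  endfacet
  facet normal 0.5001 -0.8660 0.0000
    outer loop
      vertex 14.1 0.2 0.0
      vertex 21.2 4.3 19.0
      vertex 14.1 0.2 19.0
    endloop
  endfacet
  facet normal 0.9398 -0.3417 0.0000
    outer loop
      vertex 21.2 4.3 0.0
      vertex 24.0 12.0 0.0
      vertex 24.0 12.0 19.0
    endloop
  endfacet
  facet normal 0.9398 -0.3417 0.0000
    outer loop
      vertex 21.2 4.3 0.0
      vertex 24.0 12.0 19.0
      vertex 21.2 4.3 19.0
    endloop
  endfacet
endsolid part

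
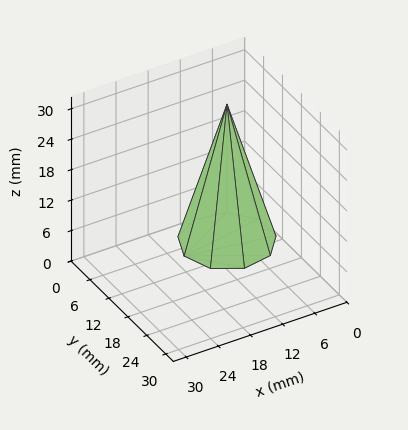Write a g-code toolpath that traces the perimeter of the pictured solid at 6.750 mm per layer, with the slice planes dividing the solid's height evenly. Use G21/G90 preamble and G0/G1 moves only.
Reading the render: the shape is a regular 9-sided pyramid, base circumscribed radius ≈ 8 mm, apex at z ≈ 27 mm (dimensions read to the nearest mm from the axis ticks). For the g-code, the solid's height is divided into equal slices at the stated Δz and each level perimeter traced with G1 moves after a G0 lift.

; perimeter-only toolpath
G21 ; units = mm
G90 ; absolute positioning
G28 ; home
; layer 1
G0 Z6.750
G0 X14.000 Y8.000
G1 X12.596 Y11.857
G1 X9.042 Y13.909
G1 X5.000 Y13.196
G1 X2.361 Y10.052
G1 X2.361 Y5.948
G1 X5.000 Y2.804
G1 X9.042 Y2.091
G1 X12.596 Y4.143
G1 X14.000 Y8.000
; layer 2
G0 Z13.500
G0 X12.000 Y8.000
G1 X11.064 Y10.571
G1 X8.694 Y11.939
G1 X6.000 Y11.464
G1 X4.241 Y9.368
G1 X4.241 Y6.632
G1 X6.000 Y4.536
G1 X8.694 Y4.061
G1 X11.064 Y5.429
G1 X12.000 Y8.000
; layer 3
G0 Z20.250
G0 X10.000 Y8.000
G1 X9.532 Y9.285
G1 X8.347 Y9.970
G1 X7.000 Y9.732
G1 X6.120 Y8.684
G1 X6.120 Y7.316
G1 X7.000 Y6.268
G1 X8.347 Y6.030
G1 X9.532 Y6.715
G1 X10.000 Y8.000
M2 ; end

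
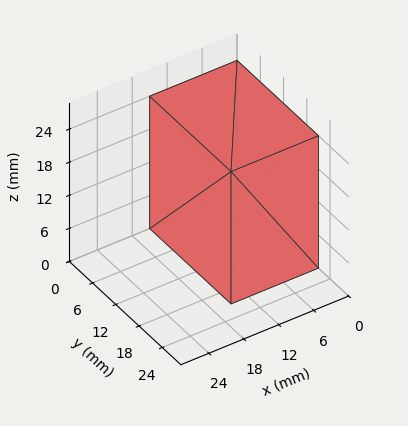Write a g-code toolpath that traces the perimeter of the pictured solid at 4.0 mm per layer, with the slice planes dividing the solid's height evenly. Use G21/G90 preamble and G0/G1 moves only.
Reading the render: the shape is a rectangular box, roughly 15 × 21 mm footprint and 24 mm tall (dimensions read to the nearest mm from the axis ticks). For the g-code, the solid's height is divided into equal slices at the stated Δz and each level perimeter traced with G1 moves after a G0 lift.

; perimeter-only toolpath
G21 ; units = mm
G90 ; absolute positioning
G28 ; home
; layer 1
G0 Z4.0
G0 X0.0 Y0.0
G1 X15.0 Y0.0
G1 X15.0 Y21.0
G1 X0.0 Y21.0
G1 X0.0 Y0.0
; layer 2
G0 Z8.0
G0 X0.0 Y0.0
G1 X15.0 Y0.0
G1 X15.0 Y21.0
G1 X0.0 Y21.0
G1 X0.0 Y0.0
; layer 3
G0 Z12.0
G0 X0.0 Y0.0
G1 X15.0 Y0.0
G1 X15.0 Y21.0
G1 X0.0 Y21.0
G1 X0.0 Y0.0
; layer 4
G0 Z16.0
G0 X0.0 Y0.0
G1 X15.0 Y0.0
G1 X15.0 Y21.0
G1 X0.0 Y21.0
G1 X0.0 Y0.0
; layer 5
G0 Z20.0
G0 X0.0 Y0.0
G1 X15.0 Y0.0
G1 X15.0 Y21.0
G1 X0.0 Y21.0
G1 X0.0 Y0.0
; layer 6
G0 Z24.0
G0 X0.0 Y0.0
G1 X15.0 Y0.0
G1 X15.0 Y21.0
G1 X0.0 Y21.0
G1 X0.0 Y0.0
M2 ; end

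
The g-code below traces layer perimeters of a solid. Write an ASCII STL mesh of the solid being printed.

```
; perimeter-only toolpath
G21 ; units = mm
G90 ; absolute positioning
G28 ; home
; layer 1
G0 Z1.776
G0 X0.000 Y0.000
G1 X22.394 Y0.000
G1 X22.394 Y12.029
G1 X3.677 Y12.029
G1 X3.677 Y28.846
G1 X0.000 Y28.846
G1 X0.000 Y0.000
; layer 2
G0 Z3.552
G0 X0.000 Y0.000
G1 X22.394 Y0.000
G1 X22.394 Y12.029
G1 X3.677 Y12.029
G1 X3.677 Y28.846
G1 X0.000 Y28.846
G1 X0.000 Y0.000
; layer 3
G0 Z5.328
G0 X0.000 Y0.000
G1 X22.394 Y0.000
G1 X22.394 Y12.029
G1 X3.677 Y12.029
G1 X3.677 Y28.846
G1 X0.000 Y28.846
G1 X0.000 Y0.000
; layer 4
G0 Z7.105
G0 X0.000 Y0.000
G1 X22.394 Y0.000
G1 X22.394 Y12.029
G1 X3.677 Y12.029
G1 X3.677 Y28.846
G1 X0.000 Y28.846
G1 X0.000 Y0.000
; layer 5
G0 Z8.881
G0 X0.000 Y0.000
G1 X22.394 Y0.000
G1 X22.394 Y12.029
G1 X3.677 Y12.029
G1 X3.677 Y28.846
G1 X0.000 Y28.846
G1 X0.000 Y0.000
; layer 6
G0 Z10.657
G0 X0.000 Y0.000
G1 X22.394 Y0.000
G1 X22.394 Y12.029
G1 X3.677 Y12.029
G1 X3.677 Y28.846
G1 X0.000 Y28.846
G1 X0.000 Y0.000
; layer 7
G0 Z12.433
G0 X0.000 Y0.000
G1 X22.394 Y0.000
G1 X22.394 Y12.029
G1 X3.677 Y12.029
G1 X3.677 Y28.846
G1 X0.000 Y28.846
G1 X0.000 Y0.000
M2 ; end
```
solid part
  facet normal 0.0000 0.0000 -1.0000
    outer loop
      vertex 22.394 12.029 0.000
      vertex 22.394 0.000 0.000
      vertex 0.000 0.000 0.000
    endloop
  endfacet
  facet normal 0.0000 0.0000 -1.0000
    outer loop
      vertex 3.677 12.029 0.000
      vertex 22.394 12.029 0.000
      vertex 0.000 0.000 0.000
    endloop
  endfacet
  facet normal 0.0000 0.0000 -1.0000
    outer loop
      vertex 3.677 28.846 0.000
      vertex 3.677 12.029 0.000
      vertex 0.000 0.000 0.000
    endloop
  endfacet
  facet normal 0.0000 0.0000 -1.0000
    outer loop
      vertex 0.000 28.846 0.000
      vertex 3.677 28.846 0.000
      vertex 0.000 0.000 0.000
    endloop
  endfacet
  facet normal 0.0000 0.0000 1.0000
    outer loop
      vertex 0.000 0.000 12.433
      vertex 22.394 0.000 12.433
      vertex 22.394 12.029 12.433
    endloop
  endfacet
  facet normal 0.0000 0.0000 1.0000
    outer loop
      vertex 0.000 0.000 12.433
      vertex 22.394 12.029 12.433
      vertex 3.677 12.029 12.433
    endloop
  endfacet
  facet normal 0.0000 0.0000 1.0000
    outer loop
      vertex 0.000 0.000 12.433
      vertex 3.677 12.029 12.433
      vertex 3.677 28.846 12.433
    endloop
  endfacet
  facet normal 0.0000 0.0000 1.0000
    outer loop
      vertex 0.000 0.000 12.433
      vertex 3.677 28.846 12.433
      vertex 0.000 28.846 12.433
    endloop
  endfacet
  facet normal 0.0000 -1.0000 0.0000
    outer loop
      vertex 0.000 0.000 0.000
      vertex 22.394 0.000 0.000
      vertex 22.394 0.000 12.433
    endloop
  endfacet
  facet normal 0.0000 -1.0000 0.0000
    outer loop
      vertex 0.000 0.000 0.000
      vertex 22.394 0.000 12.433
      vertex 0.000 0.000 12.433
    endloop
  endfacet
  facet normal 1.0000 0.0000 0.0000
    outer loop
      vertex 22.394 0.000 0.000
      vertex 22.394 12.029 0.000
      vertex 22.394 12.029 12.433
    endloop
  endfacet
  facet normal 1.0000 0.0000 0.0000
    outer loop
      vertex 22.394 0.000 0.000
      vertex 22.394 12.029 12.433
      vertex 22.394 0.000 12.433
    endloop
  endfacet
  facet normal 0.0000 1.0000 0.0000
    outer loop
      vertex 22.394 12.029 0.000
      vertex 3.677 12.029 0.000
      vertex 3.677 12.029 12.433
    endloop
  endfacet
  facet normal 0.0000 1.0000 0.0000
    outer loop
      vertex 22.394 12.029 0.000
      vertex 3.677 12.029 12.433
      vertex 22.394 12.029 12.433
    endloop
  endfacet
  facet normal 1.0000 0.0000 0.0000
    outer loop
      vertex 3.677 12.029 0.000
      vertex 3.677 28.846 0.000
      vertex 3.677 28.846 12.433
    endloop
  endfacet
  facet normal 1.0000 0.0000 0.0000
    outer loop
      vertex 3.677 12.029 0.000
      vertex 3.677 28.846 12.433
      vertex 3.677 12.029 12.433
    endloop
  endfacet
  facet normal 0.0000 1.0000 0.0000
    outer loop
      vertex 3.677 28.846 0.000
      vertex 0.000 28.846 0.000
      vertex 0.000 28.846 12.433
    endloop
  endfacet
  facet normal 0.0000 1.0000 0.0000
    outer loop
      vertex 3.677 28.846 0.000
      vertex 0.000 28.846 12.433
      vertex 3.677 28.846 12.433
    endloop
  endfacet
  facet normal -1.0000 0.0000 0.0000
    outer loop
      vertex 0.000 28.846 0.000
      vertex 0.000 0.000 0.000
      vertex 0.000 0.000 12.433
    endloop
  endfacet
  facet normal -1.0000 0.0000 0.0000
    outer loop
      vertex 0.000 28.846 0.000
      vertex 0.000 0.000 12.433
      vertex 0.000 28.846 12.433
    endloop
  endfacet
endsolid part

The G0 Z moves step by Δz≈1.776 mm. Every layer's G1 loop is the same polygon, so the solid is a straight extrusion of it from z=0 to z≈12.4. Closing with flat bottom and top caps and triangulating gives 20 facets — an L-shaped prism: outer 22.4 × 28.8 mm, arm thicknesses ≈ 12 mm (horizontal) and 3.68 mm (vertical), extruded 12.4 mm in z.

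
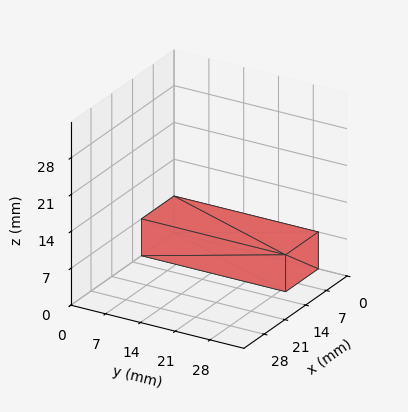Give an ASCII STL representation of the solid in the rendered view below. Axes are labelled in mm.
Reading the render: the shape is a rectangular box, roughly 11 × 29 mm footprint and 7 mm tall (dimensions read to the nearest mm from the axis ticks). For the STL, each face is triangulated and given an outward normal.

solid part
  facet normal 0.0000 0.0000 -1.0000
    outer loop
      vertex 11.000 29.000 0.000
      vertex 11.000 0.000 0.000
      vertex 0.000 0.000 0.000
    endloop
  endfacet
  facet normal 0.0000 0.0000 -1.0000
    outer loop
      vertex 0.000 29.000 0.000
      vertex 11.000 29.000 0.000
      vertex 0.000 0.000 0.000
    endloop
  endfacet
  facet normal 0.0000 0.0000 1.0000
    outer loop
      vertex 0.000 0.000 7.000
      vertex 11.000 0.000 7.000
      vertex 11.000 29.000 7.000
    endloop
  endfacet
  facet normal 0.0000 0.0000 1.0000
    outer loop
      vertex 0.000 0.000 7.000
      vertex 11.000 29.000 7.000
      vertex 0.000 29.000 7.000
    endloop
  endfacet
  facet normal 0.0000 -1.0000 0.0000
    outer loop
      vertex 0.000 0.000 0.000
      vertex 11.000 0.000 0.000
      vertex 11.000 0.000 7.000
    endloop
  endfacet
  facet normal 0.0000 -1.0000 0.0000
    outer loop
      vertex 0.000 0.000 0.000
      vertex 11.000 0.000 7.000
      vertex 0.000 0.000 7.000
    endloop
  endfacet
  facet normal 0.0000 1.0000 0.0000
    outer loop
      vertex 11.000 29.000 7.000
      vertex 11.000 29.000 0.000
      vertex 0.000 29.000 0.000
    endloop
  endfacet
  facet normal 0.0000 1.0000 0.0000
    outer loop
      vertex 0.000 29.000 7.000
      vertex 11.000 29.000 7.000
      vertex 0.000 29.000 0.000
    endloop
  endfacet
  facet normal -1.0000 0.0000 0.0000
    outer loop
      vertex 0.000 29.000 7.000
      vertex 0.000 29.000 0.000
      vertex 0.000 0.000 0.000
    endloop
  endfacet
  facet normal -1.0000 0.0000 0.0000
    outer loop
      vertex 0.000 0.000 7.000
      vertex 0.000 29.000 7.000
      vertex 0.000 0.000 0.000
    endloop
  endfacet
  facet normal 1.0000 0.0000 0.0000
    outer loop
      vertex 11.000 0.000 0.000
      vertex 11.000 29.000 0.000
      vertex 11.000 29.000 7.000
    endloop
  endfacet
  facet normal 1.0000 0.0000 0.0000
    outer loop
      vertex 11.000 0.000 0.000
      vertex 11.000 29.000 7.000
      vertex 11.000 0.000 7.000
    endloop
  endfacet
endsolid part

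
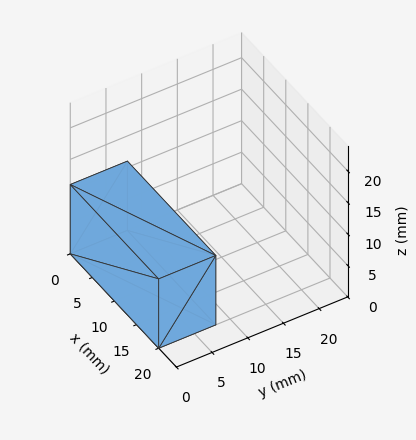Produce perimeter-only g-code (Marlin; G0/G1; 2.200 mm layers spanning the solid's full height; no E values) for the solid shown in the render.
Reading the render: the shape is a rectangular box, roughly 20 × 8 mm footprint and 11 mm tall (dimensions read to the nearest mm from the axis ticks). For the g-code, the solid's height is divided into equal slices at the stated Δz and each level perimeter traced with G1 moves after a G0 lift.

; perimeter-only toolpath
G21 ; units = mm
G90 ; absolute positioning
G28 ; home
; layer 1
G0 Z2.200
G0 X0.000 Y0.000
G1 X20.000 Y0.000
G1 X20.000 Y8.000
G1 X0.000 Y8.000
G1 X0.000 Y0.000
; layer 2
G0 Z4.400
G0 X0.000 Y0.000
G1 X20.000 Y0.000
G1 X20.000 Y8.000
G1 X0.000 Y8.000
G1 X0.000 Y0.000
; layer 3
G0 Z6.600
G0 X0.000 Y0.000
G1 X20.000 Y0.000
G1 X20.000 Y8.000
G1 X0.000 Y8.000
G1 X0.000 Y0.000
; layer 4
G0 Z8.800
G0 X0.000 Y0.000
G1 X20.000 Y0.000
G1 X20.000 Y8.000
G1 X0.000 Y8.000
G1 X0.000 Y0.000
; layer 5
G0 Z11.000
G0 X0.000 Y0.000
G1 X20.000 Y0.000
G1 X20.000 Y8.000
G1 X0.000 Y8.000
G1 X0.000 Y0.000
M2 ; end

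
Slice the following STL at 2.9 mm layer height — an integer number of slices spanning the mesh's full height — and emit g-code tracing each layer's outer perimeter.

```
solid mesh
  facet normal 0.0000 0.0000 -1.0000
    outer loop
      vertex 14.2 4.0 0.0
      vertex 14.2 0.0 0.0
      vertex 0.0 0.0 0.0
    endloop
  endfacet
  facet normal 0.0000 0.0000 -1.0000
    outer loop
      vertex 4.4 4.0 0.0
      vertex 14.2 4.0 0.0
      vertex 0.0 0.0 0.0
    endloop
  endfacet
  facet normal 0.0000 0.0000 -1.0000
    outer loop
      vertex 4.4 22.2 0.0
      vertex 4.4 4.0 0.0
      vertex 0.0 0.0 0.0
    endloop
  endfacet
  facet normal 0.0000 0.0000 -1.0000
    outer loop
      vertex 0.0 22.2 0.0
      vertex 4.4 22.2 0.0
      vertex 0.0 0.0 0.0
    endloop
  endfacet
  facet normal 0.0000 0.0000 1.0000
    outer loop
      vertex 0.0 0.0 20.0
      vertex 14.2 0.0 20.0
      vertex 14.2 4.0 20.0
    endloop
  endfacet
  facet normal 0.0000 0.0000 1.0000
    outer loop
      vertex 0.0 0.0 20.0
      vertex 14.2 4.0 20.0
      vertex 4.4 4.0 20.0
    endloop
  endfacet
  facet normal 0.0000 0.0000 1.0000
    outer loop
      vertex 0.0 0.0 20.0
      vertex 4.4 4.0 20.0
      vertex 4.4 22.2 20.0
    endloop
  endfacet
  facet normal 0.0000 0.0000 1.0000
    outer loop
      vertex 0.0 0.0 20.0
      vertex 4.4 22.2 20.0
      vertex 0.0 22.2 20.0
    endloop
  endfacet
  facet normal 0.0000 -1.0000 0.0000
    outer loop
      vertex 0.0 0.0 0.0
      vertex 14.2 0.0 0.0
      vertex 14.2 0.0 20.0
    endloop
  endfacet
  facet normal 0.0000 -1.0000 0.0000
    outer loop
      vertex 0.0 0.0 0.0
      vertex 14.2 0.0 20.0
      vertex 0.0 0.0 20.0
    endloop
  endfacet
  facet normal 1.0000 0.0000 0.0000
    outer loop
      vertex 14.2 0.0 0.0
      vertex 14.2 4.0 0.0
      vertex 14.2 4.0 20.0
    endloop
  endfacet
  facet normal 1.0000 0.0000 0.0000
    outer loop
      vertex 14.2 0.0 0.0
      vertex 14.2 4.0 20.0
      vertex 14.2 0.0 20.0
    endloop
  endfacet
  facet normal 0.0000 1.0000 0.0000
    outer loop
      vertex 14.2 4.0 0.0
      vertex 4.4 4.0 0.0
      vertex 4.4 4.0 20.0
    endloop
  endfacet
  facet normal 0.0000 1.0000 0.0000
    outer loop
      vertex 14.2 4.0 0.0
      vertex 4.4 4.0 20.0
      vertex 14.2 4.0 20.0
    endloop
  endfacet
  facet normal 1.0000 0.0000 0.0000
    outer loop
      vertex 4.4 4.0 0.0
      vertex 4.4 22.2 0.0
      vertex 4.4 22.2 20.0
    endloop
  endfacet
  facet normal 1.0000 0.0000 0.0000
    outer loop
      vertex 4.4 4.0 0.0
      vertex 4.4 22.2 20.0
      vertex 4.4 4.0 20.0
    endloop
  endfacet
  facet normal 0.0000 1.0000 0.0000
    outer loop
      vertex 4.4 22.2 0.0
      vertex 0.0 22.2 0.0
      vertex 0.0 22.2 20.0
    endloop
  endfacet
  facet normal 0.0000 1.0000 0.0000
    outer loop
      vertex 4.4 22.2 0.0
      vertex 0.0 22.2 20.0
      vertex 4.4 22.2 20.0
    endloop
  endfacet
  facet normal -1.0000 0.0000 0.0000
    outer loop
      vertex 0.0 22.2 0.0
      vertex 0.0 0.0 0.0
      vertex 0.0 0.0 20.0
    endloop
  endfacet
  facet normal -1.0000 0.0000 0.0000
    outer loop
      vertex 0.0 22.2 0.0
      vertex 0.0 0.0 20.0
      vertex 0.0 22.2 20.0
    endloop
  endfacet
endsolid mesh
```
; perimeter-only toolpath
G21 ; units = mm
G90 ; absolute positioning
G28 ; home
; layer 1
G0 Z2.9
G0 X0.0 Y0.0
G1 X14.2 Y0.0
G1 X14.2 Y4.0
G1 X4.4 Y4.0
G1 X4.4 Y22.2
G1 X0.0 Y22.2
G1 X0.0 Y0.0
; layer 2
G0 Z5.7
G0 X0.0 Y0.0
G1 X14.2 Y0.0
G1 X14.2 Y4.0
G1 X4.4 Y4.0
G1 X4.4 Y22.2
G1 X0.0 Y22.2
G1 X0.0 Y0.0
; layer 3
G0 Z8.6
G0 X0.0 Y0.0
G1 X14.2 Y0.0
G1 X14.2 Y4.0
G1 X4.4 Y4.0
G1 X4.4 Y22.2
G1 X0.0 Y22.2
G1 X0.0 Y0.0
; layer 4
G0 Z11.4
G0 X0.0 Y0.0
G1 X14.2 Y0.0
G1 X14.2 Y4.0
G1 X4.4 Y4.0
G1 X4.4 Y22.2
G1 X0.0 Y22.2
G1 X0.0 Y0.0
; layer 5
G0 Z14.3
G0 X0.0 Y0.0
G1 X14.2 Y0.0
G1 X14.2 Y4.0
G1 X4.4 Y4.0
G1 X4.4 Y22.2
G1 X0.0 Y22.2
G1 X0.0 Y0.0
; layer 6
G0 Z17.1
G0 X0.0 Y0.0
G1 X14.2 Y0.0
G1 X14.2 Y4.0
G1 X4.4 Y4.0
G1 X4.4 Y22.2
G1 X0.0 Y22.2
G1 X0.0 Y0.0
; layer 7
G0 Z20.0
G0 X0.0 Y0.0
G1 X14.2 Y0.0
G1 X14.2 Y4.0
G1 X4.4 Y4.0
G1 X4.4 Y22.2
G1 X0.0 Y22.2
G1 X0.0 Y0.0
M2 ; end

The solid is an L-shaped prism: outer 14.2 × 22.2 mm, arm thicknesses ≈ 4 mm (horizontal) and 4.4 mm (vertical), extruded 20 mm in z. Slicing at Δz = 2.9 mm — 7 equal slices spanning the solid's height, so layer i sits at z = i·h/7 — gives 7 non-empty perimeters. Each is a 6-segment closed polygon; G0 lifts to the layer z and rapids to the start vertex, then G1 traces the edges.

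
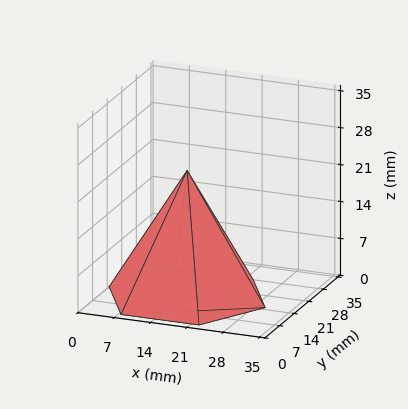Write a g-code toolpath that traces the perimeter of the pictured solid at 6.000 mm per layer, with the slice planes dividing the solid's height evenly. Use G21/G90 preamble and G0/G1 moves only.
Reading the render: the shape is a regular 6-sided pyramid, base circumscribed radius ≈ 15 mm, apex at z ≈ 24 mm (dimensions read to the nearest mm from the axis ticks). For the g-code, the solid's height is divided into equal slices at the stated Δz and each level perimeter traced with G1 moves after a G0 lift.

; perimeter-only toolpath
G21 ; units = mm
G90 ; absolute positioning
G28 ; home
; layer 1
G0 Z6.000
G0 X26.250 Y15.000
G1 X20.625 Y24.742
G1 X9.375 Y24.742
G1 X3.750 Y15.000
G1 X9.375 Y5.258
G1 X20.625 Y5.258
G1 X26.250 Y15.000
; layer 2
G0 Z12.000
G0 X22.500 Y15.000
G1 X18.750 Y21.495
G1 X11.250 Y21.495
G1 X7.500 Y15.000
G1 X11.250 Y8.505
G1 X18.750 Y8.505
G1 X22.500 Y15.000
; layer 3
G0 Z18.000
G0 X18.750 Y15.000
G1 X16.875 Y18.247
G1 X13.125 Y18.247
G1 X11.250 Y15.000
G1 X13.125 Y11.752
G1 X16.875 Y11.752
G1 X18.750 Y15.000
M2 ; end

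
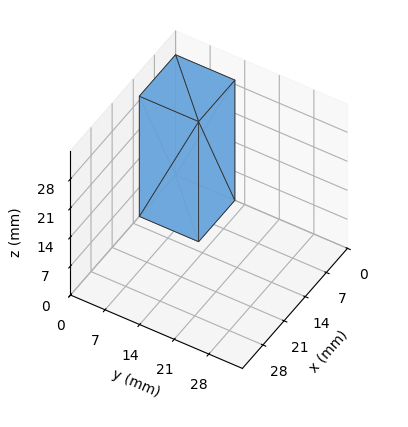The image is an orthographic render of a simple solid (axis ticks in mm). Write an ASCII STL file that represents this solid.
Reading the render: the shape is a rectangular box, roughly 12 × 12 mm footprint and 29 mm tall (dimensions read to the nearest mm from the axis ticks). For the STL, each face is triangulated and given an outward normal.

solid part
  facet normal 0.0000 0.0000 -1.0000
    outer loop
      vertex 12.00 12.00 0.00
      vertex 12.00 0.00 0.00
      vertex 0.00 0.00 0.00
    endloop
  endfacet
  facet normal 0.0000 0.0000 -1.0000
    outer loop
      vertex 0.00 12.00 0.00
      vertex 12.00 12.00 0.00
      vertex 0.00 0.00 0.00
    endloop
  endfacet
  facet normal 0.0000 0.0000 1.0000
    outer loop
      vertex 0.00 0.00 29.00
      vertex 12.00 0.00 29.00
      vertex 12.00 12.00 29.00
    endloop
  endfacet
  facet normal 0.0000 0.0000 1.0000
    outer loop
      vertex 0.00 0.00 29.00
      vertex 12.00 12.00 29.00
      vertex 0.00 12.00 29.00
    endloop
  endfacet
  facet normal 0.0000 -1.0000 0.0000
    outer loop
      vertex 0.00 0.00 0.00
      vertex 12.00 0.00 0.00
      vertex 12.00 0.00 29.00
    endloop
  endfacet
  facet normal 0.0000 -1.0000 0.0000
    outer loop
      vertex 0.00 0.00 0.00
      vertex 12.00 0.00 29.00
      vertex 0.00 0.00 29.00
    endloop
  endfacet
  facet normal 0.0000 1.0000 0.0000
    outer loop
      vertex 12.00 12.00 29.00
      vertex 12.00 12.00 0.00
      vertex 0.00 12.00 0.00
    endloop
  endfacet
  facet normal 0.0000 1.0000 0.0000
    outer loop
      vertex 0.00 12.00 29.00
      vertex 12.00 12.00 29.00
      vertex 0.00 12.00 0.00
    endloop
  endfacet
  facet normal -1.0000 0.0000 0.0000
    outer loop
      vertex 0.00 12.00 29.00
      vertex 0.00 12.00 0.00
      vertex 0.00 0.00 0.00
    endloop
  endfacet
  facet normal -1.0000 0.0000 0.0000
    outer loop
      vertex 0.00 0.00 29.00
      vertex 0.00 12.00 29.00
      vertex 0.00 0.00 0.00
    endloop
  endfacet
  facet normal 1.0000 0.0000 0.0000
    outer loop
      vertex 12.00 0.00 0.00
      vertex 12.00 12.00 0.00
      vertex 12.00 12.00 29.00
    endloop
  endfacet
  facet normal 1.0000 0.0000 0.0000
    outer loop
      vertex 12.00 0.00 0.00
      vertex 12.00 12.00 29.00
      vertex 12.00 0.00 29.00
    endloop
  endfacet
endsolid part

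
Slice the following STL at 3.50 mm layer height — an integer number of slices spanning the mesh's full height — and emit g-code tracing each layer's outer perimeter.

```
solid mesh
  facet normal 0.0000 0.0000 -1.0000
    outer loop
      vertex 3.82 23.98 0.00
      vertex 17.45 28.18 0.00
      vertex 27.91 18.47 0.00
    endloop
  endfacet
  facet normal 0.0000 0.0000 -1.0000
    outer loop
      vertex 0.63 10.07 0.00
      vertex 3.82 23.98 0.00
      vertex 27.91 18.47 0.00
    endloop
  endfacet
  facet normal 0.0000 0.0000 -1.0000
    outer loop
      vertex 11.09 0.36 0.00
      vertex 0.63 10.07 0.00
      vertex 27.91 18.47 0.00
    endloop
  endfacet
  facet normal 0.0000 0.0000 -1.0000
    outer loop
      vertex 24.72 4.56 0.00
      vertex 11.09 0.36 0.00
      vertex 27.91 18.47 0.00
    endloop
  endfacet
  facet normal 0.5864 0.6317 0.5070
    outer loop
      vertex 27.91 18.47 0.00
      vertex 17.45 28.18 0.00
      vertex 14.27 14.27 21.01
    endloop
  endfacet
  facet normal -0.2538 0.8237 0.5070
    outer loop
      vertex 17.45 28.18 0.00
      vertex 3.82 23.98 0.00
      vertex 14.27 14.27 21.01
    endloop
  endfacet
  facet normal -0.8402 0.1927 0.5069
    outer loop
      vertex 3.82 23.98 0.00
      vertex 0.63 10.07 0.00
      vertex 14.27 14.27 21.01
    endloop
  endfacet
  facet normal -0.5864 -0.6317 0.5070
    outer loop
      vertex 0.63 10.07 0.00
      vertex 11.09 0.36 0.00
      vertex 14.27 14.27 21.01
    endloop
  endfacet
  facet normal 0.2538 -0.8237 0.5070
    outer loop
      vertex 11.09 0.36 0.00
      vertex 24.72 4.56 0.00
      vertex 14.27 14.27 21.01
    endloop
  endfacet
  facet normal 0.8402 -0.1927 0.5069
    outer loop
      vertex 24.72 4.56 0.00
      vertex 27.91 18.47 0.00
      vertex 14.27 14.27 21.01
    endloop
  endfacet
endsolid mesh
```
; perimeter-only toolpath
G21 ; units = mm
G90 ; absolute positioning
G28 ; home
; layer 1
G0 Z3.50
G0 X25.64 Y17.77
G1 X16.92 Y25.86
G1 X5.56 Y22.36
G1 X2.90 Y10.77
G1 X11.62 Y2.68
G1 X22.98 Y6.18
G1 X25.64 Y17.77
; layer 2
G0 Z7.00
G0 X23.36 Y17.07
G1 X16.39 Y23.54
G1 X7.30 Y20.74
G1 X5.18 Y11.47
G1 X12.15 Y5.00
G1 X21.24 Y7.80
G1 X23.36 Y17.07
; layer 3
G0 Z10.51
G0 X21.09 Y16.37
G1 X15.86 Y21.23
G1 X9.04 Y19.12
G1 X7.45 Y12.17
G1 X12.68 Y7.31
G1 X19.49 Y9.41
G1 X21.09 Y16.37
; layer 4
G0 Z14.01
G0 X18.82 Y15.67
G1 X15.33 Y18.91
G1 X10.79 Y17.51
G1 X9.72 Y12.87
G1 X13.21 Y9.63
G1 X17.75 Y11.03
G1 X18.82 Y15.67
; layer 5
G0 Z17.51
G0 X16.54 Y14.97
G1 X14.80 Y16.59
G1 X12.53 Y15.89
G1 X12.00 Y13.57
G1 X13.74 Y11.95
G1 X16.01 Y12.65
G1 X16.54 Y14.97
M2 ; end

The solid is a regular 6-sided pyramid, base circumscribed radius ≈ 14.3 mm, apex at z ≈ 21 mm. Slicing at Δz = 3.50 mm — 6 equal slices spanning the solid's height, so layer i sits at z = i·h/6 — gives 5 non-empty perimeters. Each is a 6-segment closed polygon; G0 lifts to the layer z and rapids to the start vertex, then G1 traces the edges. The cross-section shrinks linearly with z (the slice at the apex is degenerate and omitted).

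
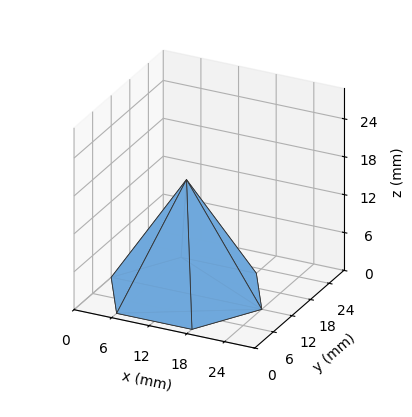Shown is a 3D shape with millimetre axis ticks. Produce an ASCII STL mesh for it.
Reading the render: the shape is a regular 6-sided pyramid, base circumscribed radius ≈ 12 mm, apex at z ≈ 18 mm (dimensions read to the nearest mm from the axis ticks). For the STL, each face is triangulated and given an outward normal.

solid part
  facet normal 0.0000 0.0000 -1.0000
    outer loop
      vertex 6.00 22.39 0.00
      vertex 18.00 22.39 0.00
      vertex 24.00 12.00 0.00
    endloop
  endfacet
  facet normal 0.0000 0.0000 -1.0000
    outer loop
      vertex 0.00 12.00 0.00
      vertex 6.00 22.39 0.00
      vertex 24.00 12.00 0.00
    endloop
  endfacet
  facet normal 0.0000 0.0000 -1.0000
    outer loop
      vertex 6.00 1.61 0.00
      vertex 0.00 12.00 0.00
      vertex 24.00 12.00 0.00
    endloop
  endfacet
  facet normal 0.0000 0.0000 -1.0000
    outer loop
      vertex 18.00 1.61 0.00
      vertex 6.00 1.61 0.00
      vertex 24.00 12.00 0.00
    endloop
  endfacet
  facet normal 0.7500 0.4331 0.5000
    outer loop
      vertex 24.00 12.00 0.00
      vertex 18.00 22.39 0.00
      vertex 12.00 12.00 18.00
    endloop
  endfacet
  facet normal 0.0000 0.8661 0.4999
    outer loop
      vertex 18.00 22.39 0.00
      vertex 6.00 22.39 0.00
      vertex 12.00 12.00 18.00
    endloop
  endfacet
  facet normal -0.7500 0.4331 0.5000
    outer loop
      vertex 6.00 22.39 0.00
      vertex 0.00 12.00 0.00
      vertex 12.00 12.00 18.00
    endloop
  endfacet
  facet normal -0.7500 -0.4331 0.5000
    outer loop
      vertex 0.00 12.00 0.00
      vertex 6.00 1.61 0.00
      vertex 12.00 12.00 18.00
    endloop
  endfacet
  facet normal 0.0000 -0.8661 0.4999
    outer loop
      vertex 6.00 1.61 0.00
      vertex 18.00 1.61 0.00
      vertex 12.00 12.00 18.00
    endloop
  endfacet
  facet normal 0.7500 -0.4331 0.5000
    outer loop
      vertex 18.00 1.61 0.00
      vertex 24.00 12.00 0.00
      vertex 12.00 12.00 18.00
    endloop
  endfacet
endsolid part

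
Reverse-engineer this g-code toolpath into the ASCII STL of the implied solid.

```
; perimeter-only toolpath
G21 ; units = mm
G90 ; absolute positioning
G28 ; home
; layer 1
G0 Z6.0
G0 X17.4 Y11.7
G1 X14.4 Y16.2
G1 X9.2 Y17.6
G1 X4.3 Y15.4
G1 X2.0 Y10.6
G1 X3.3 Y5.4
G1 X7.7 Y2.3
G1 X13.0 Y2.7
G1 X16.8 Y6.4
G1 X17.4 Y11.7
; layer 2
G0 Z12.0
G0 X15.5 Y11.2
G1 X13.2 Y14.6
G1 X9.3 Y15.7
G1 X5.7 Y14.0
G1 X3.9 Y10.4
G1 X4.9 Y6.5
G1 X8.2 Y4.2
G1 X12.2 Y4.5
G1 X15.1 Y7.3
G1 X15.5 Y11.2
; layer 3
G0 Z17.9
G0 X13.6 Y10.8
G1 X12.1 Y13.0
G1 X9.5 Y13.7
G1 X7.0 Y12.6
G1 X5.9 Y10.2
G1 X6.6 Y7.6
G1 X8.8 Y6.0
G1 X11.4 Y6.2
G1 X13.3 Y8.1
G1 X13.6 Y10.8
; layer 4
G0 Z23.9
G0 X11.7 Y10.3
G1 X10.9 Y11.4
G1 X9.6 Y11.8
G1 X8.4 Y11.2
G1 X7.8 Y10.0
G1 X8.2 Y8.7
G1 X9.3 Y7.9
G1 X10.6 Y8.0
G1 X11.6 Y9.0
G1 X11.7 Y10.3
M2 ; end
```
solid part
  facet normal 0.0000 0.0000 -1.0000
    outer loop
      vertex 9.0 19.6 0.0
      vertex 15.5 17.8 0.0
      vertex 19.3 12.2 0.0
    endloop
  endfacet
  facet normal 0.0000 0.0000 -1.0000
    outer loop
      vertex 2.9 16.8 0.0
      vertex 9.0 19.6 0.0
      vertex 19.3 12.2 0.0
    endloop
  endfacet
  facet normal 0.0000 0.0000 -1.0000
    outer loop
      vertex 0.0 10.8 0.0
      vertex 2.9 16.8 0.0
      vertex 19.3 12.2 0.0
    endloop
  endfacet
  facet normal 0.0000 0.0000 -1.0000
    outer loop
      vertex 1.7 4.3 0.0
      vertex 0.0 10.8 0.0
      vertex 19.3 12.2 0.0
    endloop
  endfacet
  facet normal 0.0000 0.0000 -1.0000
    outer loop
      vertex 7.2 0.4 0.0
      vertex 1.7 4.3 0.0
      vertex 19.3 12.2 0.0
    endloop
  endfacet
  facet normal 0.0000 0.0000 -1.0000
    outer loop
      vertex 13.8 0.9 0.0
      vertex 7.2 0.4 0.0
      vertex 19.3 12.2 0.0
    endloop
  endfacet
  facet normal 0.0000 0.0000 -1.0000
    outer loop
      vertex 18.6 5.6 0.0
      vertex 13.8 0.9 0.0
      vertex 19.3 12.2 0.0
    endloop
  endfacet
  facet normal 0.7908 0.5366 0.2943
    outer loop
      vertex 19.3 12.2 0.0
      vertex 15.5 17.8 0.0
      vertex 9.8 9.8 29.9
    endloop
  endfacet
  facet normal 0.2550 0.9208 0.2950
    outer loop
      vertex 15.5 17.8 0.0
      vertex 9.0 19.6 0.0
      vertex 9.8 9.8 29.9
    endloop
  endfacet
  facet normal -0.3986 0.8683 0.2953
    outer loop
      vertex 9.0 19.6 0.0
      vertex 2.9 16.8 0.0
      vertex 9.8 9.8 29.9
    endloop
  endfacet
  facet normal -0.8601 0.4157 0.2958
    outer loop
      vertex 2.9 16.8 0.0
      vertex 0.0 10.8 0.0
      vertex 9.8 9.8 29.9
    endloop
  endfacet
  facet normal -0.9244 -0.2418 0.2949
    outer loop
      vertex 0.0 10.8 0.0
      vertex 1.7 4.3 0.0
      vertex 9.8 9.8 29.9
    endloop
  endfacet
  facet normal -0.5530 -0.7799 0.2933
    outer loop
      vertex 1.7 4.3 0.0
      vertex 7.2 0.4 0.0
      vertex 9.8 9.8 29.9
    endloop
  endfacet
  facet normal 0.0722 -0.9533 0.2934
    outer loop
      vertex 7.2 0.4 0.0
      vertex 13.8 0.9 0.0
      vertex 9.8 9.8 29.9
    endloop
  endfacet
  facet normal 0.6690 -0.6832 0.2928
    outer loop
      vertex 13.8 0.9 0.0
      vertex 18.6 5.6 0.0
      vertex 9.8 9.8 29.9
    endloop
  endfacet
  facet normal 0.9505 -0.1008 0.2939
    outer loop
      vertex 18.6 5.6 0.0
      vertex 19.3 12.2 0.0
      vertex 9.8 9.8 29.9
    endloop
  endfacet
endsolid part

The G0 Z moves step by Δz≈6.0 mm. The G1 loops shrink linearly with z, so the solid tapers from its base footprint up to z≈29.9. Closing with a flat bottom cap and the tapered top and triangulating gives 16 facets — a regular 9-sided pyramid, base circumscribed radius ≈ 9.8 mm, apex at z ≈ 29.9 mm.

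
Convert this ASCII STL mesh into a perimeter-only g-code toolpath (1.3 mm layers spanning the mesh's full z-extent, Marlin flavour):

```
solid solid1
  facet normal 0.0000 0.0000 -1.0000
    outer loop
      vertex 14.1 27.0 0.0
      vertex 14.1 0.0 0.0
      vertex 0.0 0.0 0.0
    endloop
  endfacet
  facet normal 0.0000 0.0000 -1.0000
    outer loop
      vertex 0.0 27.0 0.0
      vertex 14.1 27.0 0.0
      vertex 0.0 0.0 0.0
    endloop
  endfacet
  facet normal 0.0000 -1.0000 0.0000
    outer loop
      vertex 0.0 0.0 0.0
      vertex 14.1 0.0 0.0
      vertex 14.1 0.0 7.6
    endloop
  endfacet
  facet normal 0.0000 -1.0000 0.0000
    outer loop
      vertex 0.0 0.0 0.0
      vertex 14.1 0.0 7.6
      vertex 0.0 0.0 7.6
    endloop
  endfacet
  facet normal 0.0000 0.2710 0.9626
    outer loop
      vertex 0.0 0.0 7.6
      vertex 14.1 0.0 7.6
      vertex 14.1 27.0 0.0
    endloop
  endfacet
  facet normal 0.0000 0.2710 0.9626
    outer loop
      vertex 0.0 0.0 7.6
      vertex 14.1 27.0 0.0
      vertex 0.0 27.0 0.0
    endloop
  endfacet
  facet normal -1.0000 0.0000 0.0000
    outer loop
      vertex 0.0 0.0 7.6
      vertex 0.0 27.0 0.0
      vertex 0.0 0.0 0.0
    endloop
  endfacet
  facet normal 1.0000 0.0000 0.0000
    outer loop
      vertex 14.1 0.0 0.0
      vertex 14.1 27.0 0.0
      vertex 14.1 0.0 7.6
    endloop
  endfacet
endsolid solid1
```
; perimeter-only toolpath
G21 ; units = mm
G90 ; absolute positioning
G28 ; home
; layer 1
G0 Z1.3
G0 X0.0 Y0.0
G1 X14.1 Y0.0
G1 X14.1 Y22.5
G1 X0.0 Y22.5
G1 X0.0 Y0.0
; layer 2
G0 Z2.5
G0 X0.0 Y0.0
G1 X14.1 Y0.0
G1 X14.1 Y18.0
G1 X0.0 Y18.0
G1 X0.0 Y0.0
; layer 3
G0 Z3.8
G0 X0.0 Y0.0
G1 X14.1 Y0.0
G1 X14.1 Y13.5
G1 X0.0 Y13.5
G1 X0.0 Y0.0
; layer 4
G0 Z5.1
G0 X0.0 Y0.0
G1 X14.1 Y0.0
G1 X14.1 Y9.0
G1 X0.0 Y9.0
G1 X0.0 Y0.0
; layer 5
G0 Z6.3
G0 X0.0 Y0.0
G1 X14.1 Y0.0
G1 X14.1 Y4.5
G1 X0.0 Y4.5
G1 X0.0 Y0.0
M2 ; end

The solid is a wedge (ramp): 14.1 × 27 mm base, rising to 7.6 mm along the y=0 edge and sloping linearly to z=0 at y=27. Slicing at Δz = 1.3 mm — 6 equal slices spanning the solid's height, so layer i sits at z = i·h/6 — gives 5 non-empty perimeters. Each is a 4-segment closed polygon; G0 lifts to the layer z and rapids to the start vertex, then G1 traces the edges. The cross-section shrinks linearly with z (the slice at the apex is degenerate and omitted).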